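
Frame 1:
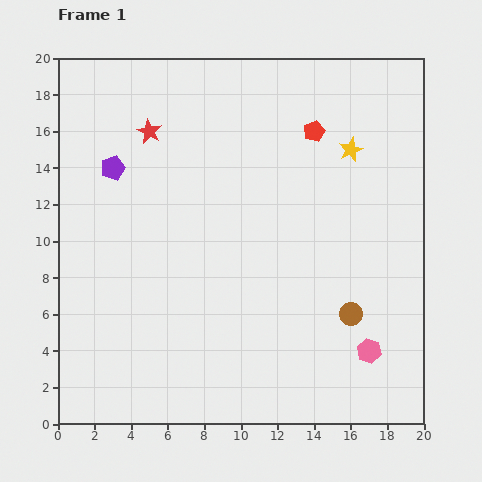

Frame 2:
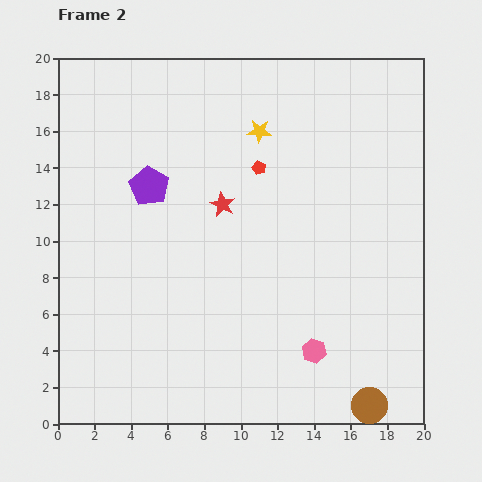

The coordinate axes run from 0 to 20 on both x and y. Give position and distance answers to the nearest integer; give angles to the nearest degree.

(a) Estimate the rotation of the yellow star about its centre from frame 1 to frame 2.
28° clockwise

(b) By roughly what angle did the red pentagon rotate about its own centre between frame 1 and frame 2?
25° counter-clockwise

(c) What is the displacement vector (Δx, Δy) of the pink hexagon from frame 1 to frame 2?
(-3, 0)

The pink hexagon was at (17, 4) in frame 1 and (14, 4) in frame 2.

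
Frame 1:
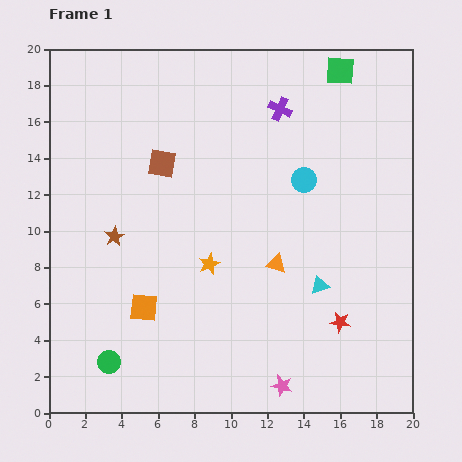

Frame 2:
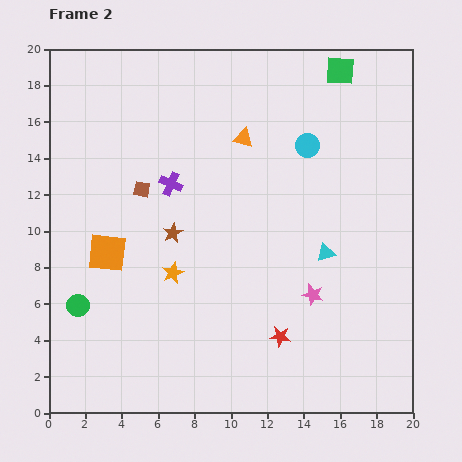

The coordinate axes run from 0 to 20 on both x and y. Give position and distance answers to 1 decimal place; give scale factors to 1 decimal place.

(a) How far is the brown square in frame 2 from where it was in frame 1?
1.8

The brown square moved from (6.2, 13.7) to (5.1, 12.3), a distance of √(1.1² + 1.4²) ≈ 1.8.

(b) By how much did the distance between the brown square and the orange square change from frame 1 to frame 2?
-4.0

Distance in frame 1: 8.0. Distance in frame 2: 4.0.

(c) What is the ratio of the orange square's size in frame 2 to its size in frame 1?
1.4×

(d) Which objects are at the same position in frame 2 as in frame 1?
the green square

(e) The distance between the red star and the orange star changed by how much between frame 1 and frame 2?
-1.0

Distance in frame 1: 7.9. Distance in frame 2: 6.9.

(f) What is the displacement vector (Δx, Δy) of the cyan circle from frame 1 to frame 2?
(0.2, 1.9)

The cyan circle was at (14.0, 12.8) in frame 1 and (14.2, 14.7) in frame 2.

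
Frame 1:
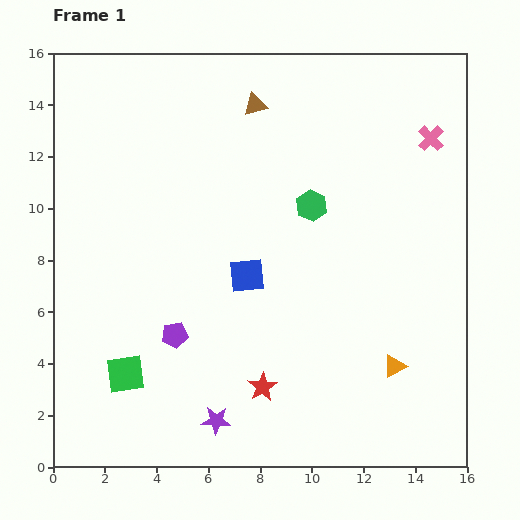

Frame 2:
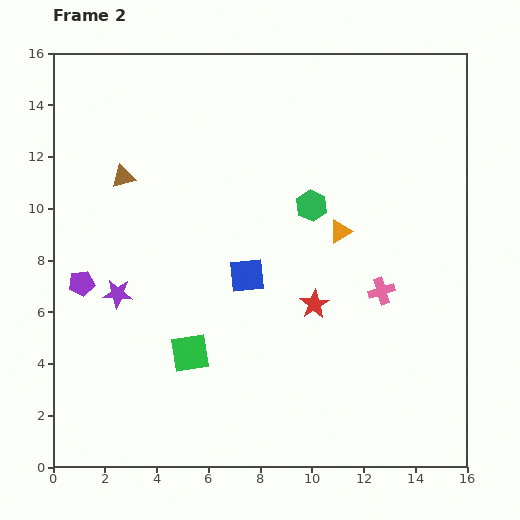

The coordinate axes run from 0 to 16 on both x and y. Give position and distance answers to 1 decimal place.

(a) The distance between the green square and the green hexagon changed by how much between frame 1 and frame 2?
-2.3

Distance in frame 1: 9.7. Distance in frame 2: 7.4.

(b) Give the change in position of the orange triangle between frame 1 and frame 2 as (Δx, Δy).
(-2.1, 5.2)

The orange triangle was at (13.2, 3.9) in frame 1 and (11.1, 9.1) in frame 2.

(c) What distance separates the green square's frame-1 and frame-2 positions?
2.6

The green square moved from (2.8, 3.6) to (5.3, 4.4), a distance of √(2.5² + 0.8²) ≈ 2.6.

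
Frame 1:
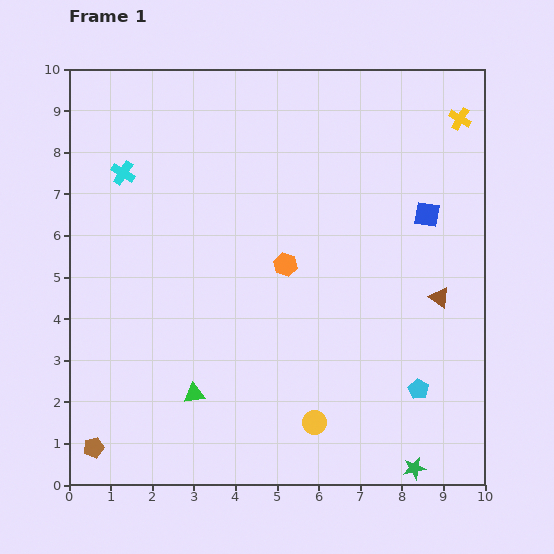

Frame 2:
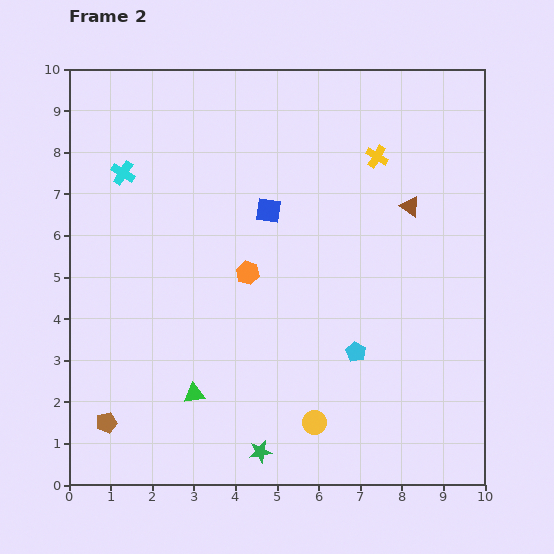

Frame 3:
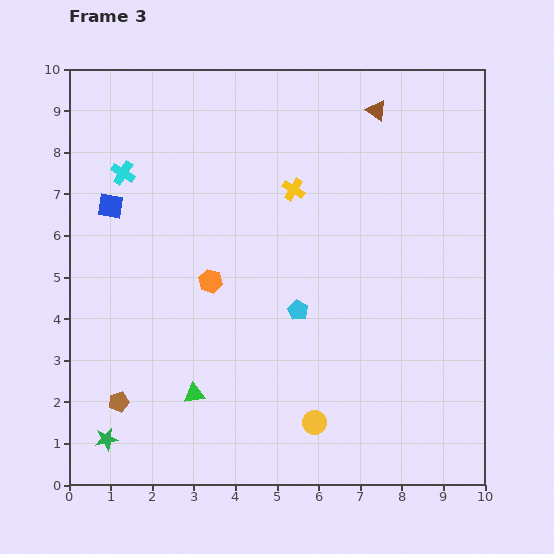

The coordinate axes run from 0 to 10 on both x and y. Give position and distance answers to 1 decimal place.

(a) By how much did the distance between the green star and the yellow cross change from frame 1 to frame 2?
-0.9

Distance in frame 1: 8.5. Distance in frame 2: 7.6.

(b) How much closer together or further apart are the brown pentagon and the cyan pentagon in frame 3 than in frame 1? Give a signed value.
-3.1

Distance in frame 1: 7.9. Distance in frame 3: 4.8.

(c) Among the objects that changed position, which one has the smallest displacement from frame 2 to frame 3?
the brown pentagon

(moved 0.6)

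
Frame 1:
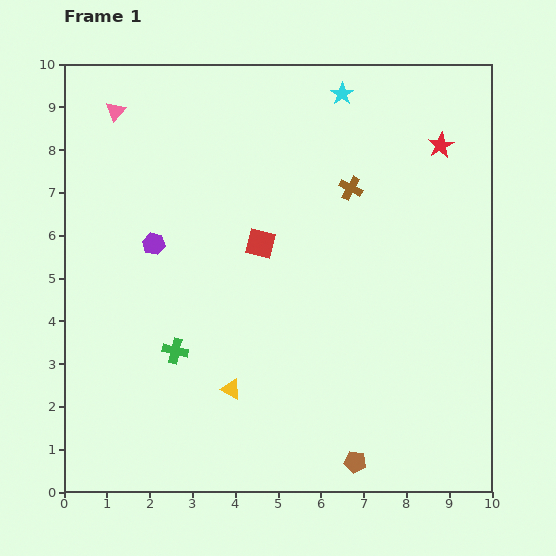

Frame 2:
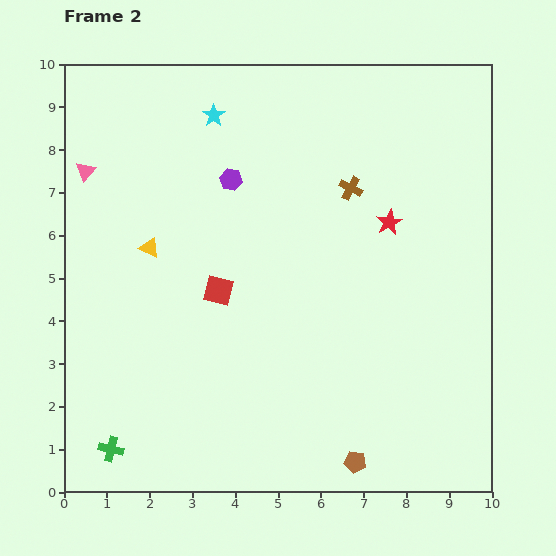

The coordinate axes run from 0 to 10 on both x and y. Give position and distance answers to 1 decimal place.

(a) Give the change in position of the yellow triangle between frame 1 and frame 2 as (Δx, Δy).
(-1.9, 3.3)

The yellow triangle was at (3.9, 2.4) in frame 1 and (2.0, 5.7) in frame 2.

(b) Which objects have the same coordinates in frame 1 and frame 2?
the brown cross, the brown pentagon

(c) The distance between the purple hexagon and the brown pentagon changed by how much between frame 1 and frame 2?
+0.3

Distance in frame 1: 6.9. Distance in frame 2: 7.2.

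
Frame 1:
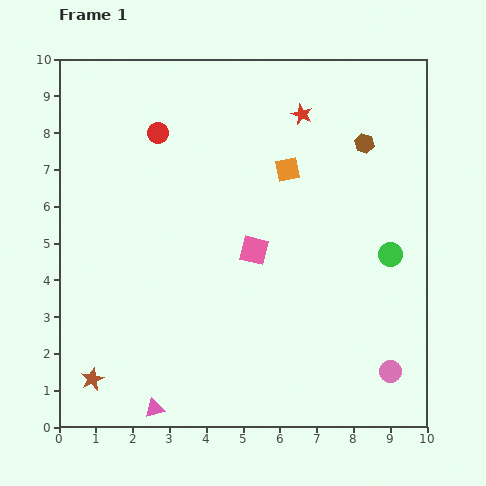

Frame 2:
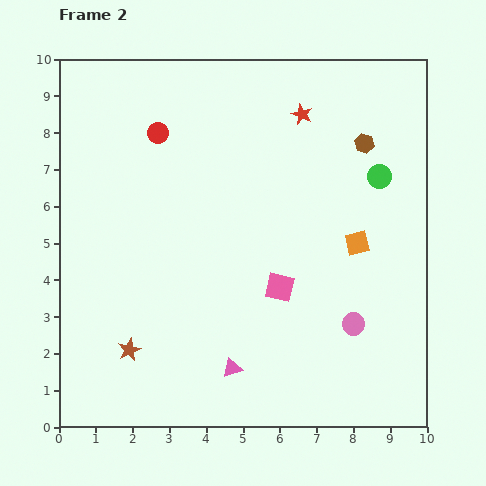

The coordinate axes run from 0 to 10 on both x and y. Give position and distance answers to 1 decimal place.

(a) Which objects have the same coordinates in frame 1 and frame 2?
the brown hexagon, the red circle, the red star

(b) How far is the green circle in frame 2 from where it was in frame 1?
2.1

The green circle moved from (9.0, 4.7) to (8.7, 6.8), a distance of √(0.3² + 2.1²) ≈ 2.1.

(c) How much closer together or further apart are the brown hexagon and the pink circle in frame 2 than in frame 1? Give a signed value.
-1.3

Distance in frame 1: 6.2. Distance in frame 2: 4.9.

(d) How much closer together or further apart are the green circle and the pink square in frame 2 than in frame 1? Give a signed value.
+0.3

Distance in frame 1: 3.7. Distance in frame 2: 4.0.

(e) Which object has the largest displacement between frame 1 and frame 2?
the orange square

(moved 2.8; next 2.4)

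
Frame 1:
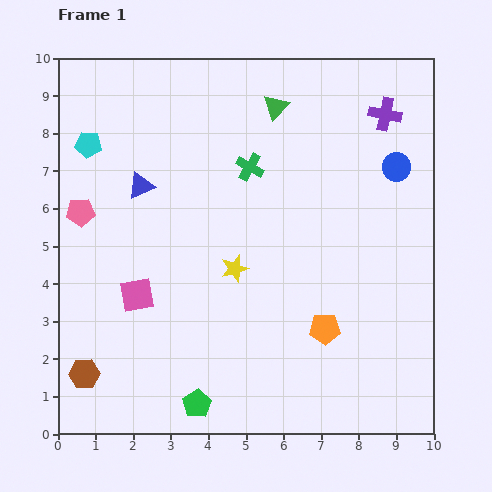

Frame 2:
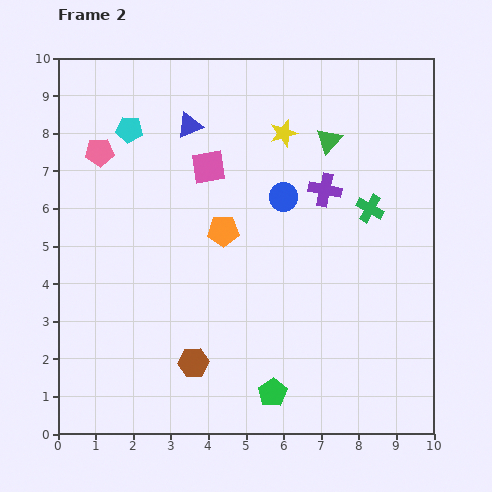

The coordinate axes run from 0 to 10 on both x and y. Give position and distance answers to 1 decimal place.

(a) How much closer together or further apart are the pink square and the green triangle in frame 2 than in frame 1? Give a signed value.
-2.9

Distance in frame 1: 6.2. Distance in frame 2: 3.3.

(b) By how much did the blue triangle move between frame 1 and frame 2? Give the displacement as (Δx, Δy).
(1.3, 1.6)

The blue triangle was at (2.2, 6.6) in frame 1 and (3.5, 8.2) in frame 2.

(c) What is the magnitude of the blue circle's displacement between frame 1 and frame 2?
3.1

The blue circle moved from (9.0, 7.1) to (6.0, 6.3), a distance of √(3.0² + 0.8²) ≈ 3.1.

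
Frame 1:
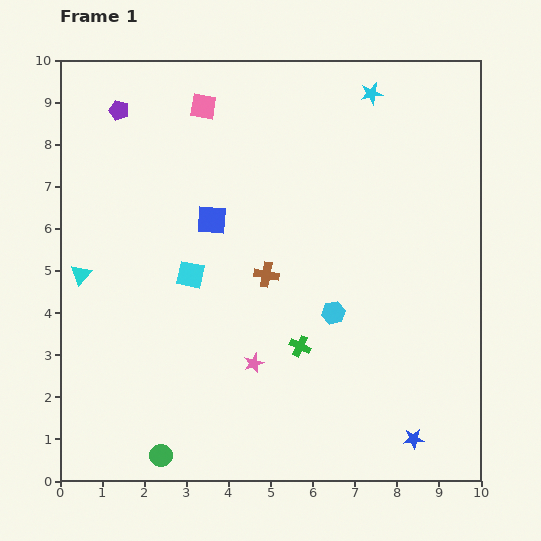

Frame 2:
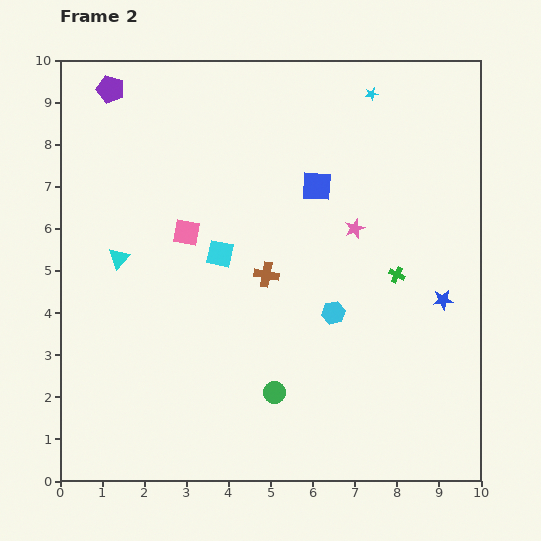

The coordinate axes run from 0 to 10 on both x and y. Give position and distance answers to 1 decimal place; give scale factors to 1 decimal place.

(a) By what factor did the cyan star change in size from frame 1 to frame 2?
0.6×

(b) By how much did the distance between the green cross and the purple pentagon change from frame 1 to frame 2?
+1.0

Distance in frame 1: 7.1. Distance in frame 2: 8.1.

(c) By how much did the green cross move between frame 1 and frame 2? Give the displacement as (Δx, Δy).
(2.3, 1.7)

The green cross was at (5.7, 3.2) in frame 1 and (8.0, 4.9) in frame 2.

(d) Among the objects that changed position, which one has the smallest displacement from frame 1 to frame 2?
the purple pentagon

(moved 0.5)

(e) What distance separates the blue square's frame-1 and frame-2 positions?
2.6

The blue square moved from (3.6, 6.2) to (6.1, 7.0), a distance of √(2.5² + 0.8²) ≈ 2.6.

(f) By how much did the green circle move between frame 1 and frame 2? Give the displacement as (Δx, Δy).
(2.7, 1.5)

The green circle was at (2.4, 0.6) in frame 1 and (5.1, 2.1) in frame 2.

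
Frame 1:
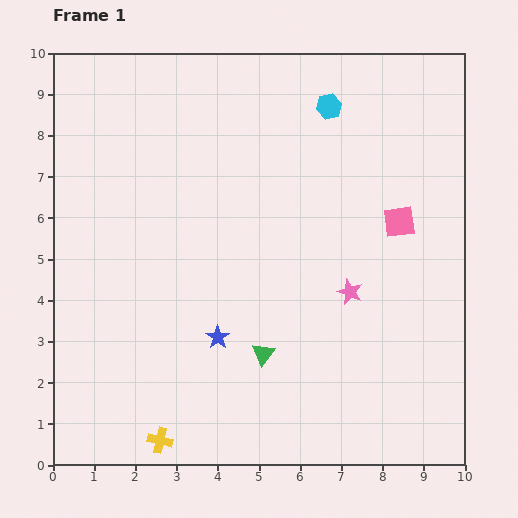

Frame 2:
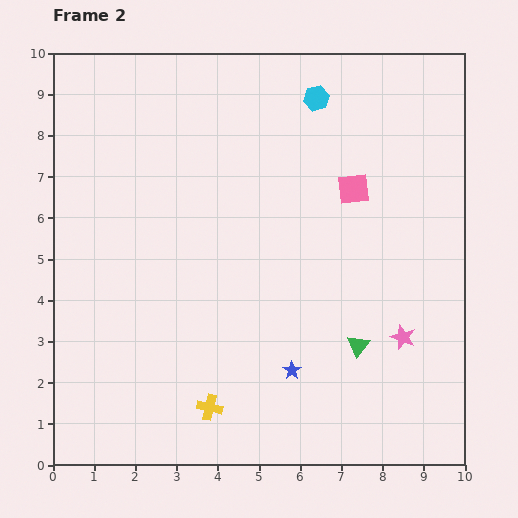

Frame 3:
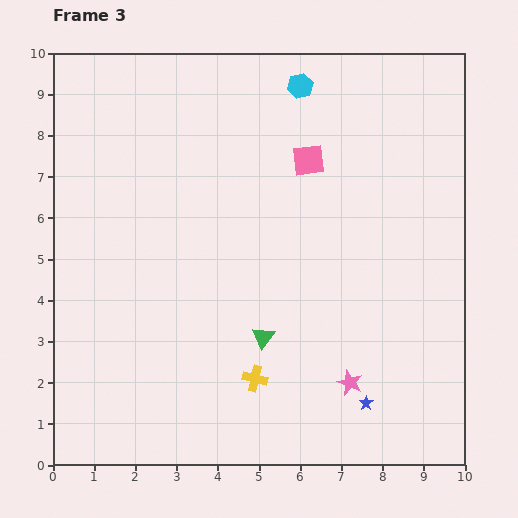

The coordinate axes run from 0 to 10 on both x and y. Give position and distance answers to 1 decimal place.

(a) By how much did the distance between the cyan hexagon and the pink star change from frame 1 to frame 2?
+1.7

Distance in frame 1: 4.5. Distance in frame 2: 6.2.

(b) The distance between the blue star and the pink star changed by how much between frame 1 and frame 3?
-2.8

Distance in frame 1: 3.4. Distance in frame 3: 0.6.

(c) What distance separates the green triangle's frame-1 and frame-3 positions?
0.4

The green triangle moved from (5.1, 2.7) to (5.1, 3.1), a distance of √(0.0² + 0.4²) ≈ 0.4.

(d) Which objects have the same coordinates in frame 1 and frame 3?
none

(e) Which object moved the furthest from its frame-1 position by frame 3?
the blue star

(moved 3.9; next 2.7)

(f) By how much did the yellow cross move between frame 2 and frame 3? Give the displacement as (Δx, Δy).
(1.1, 0.7)

The yellow cross was at (3.8, 1.4) in frame 2 and (4.9, 2.1) in frame 3.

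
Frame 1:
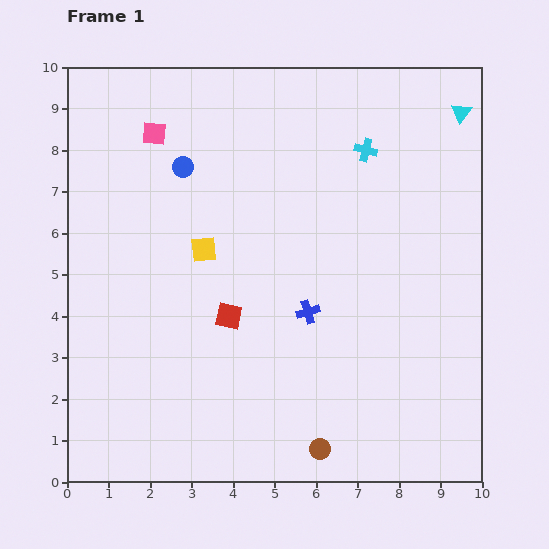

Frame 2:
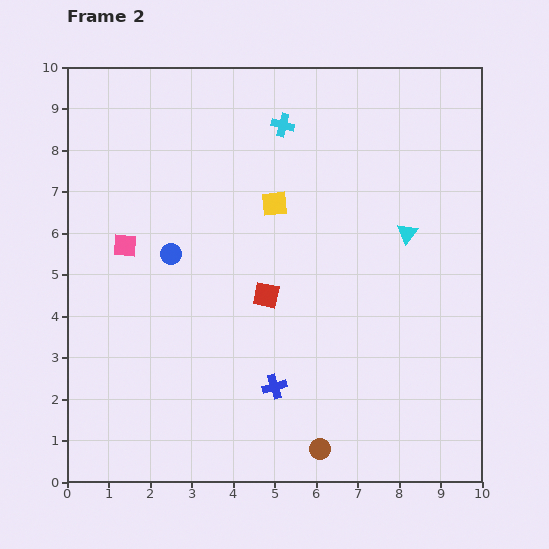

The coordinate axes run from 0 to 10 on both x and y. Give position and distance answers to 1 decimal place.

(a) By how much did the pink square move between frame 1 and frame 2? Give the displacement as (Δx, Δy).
(-0.7, -2.7)

The pink square was at (2.1, 8.4) in frame 1 and (1.4, 5.7) in frame 2.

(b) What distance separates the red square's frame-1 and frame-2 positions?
1.0

The red square moved from (3.9, 4.0) to (4.8, 4.5), a distance of √(0.9² + 0.5²) ≈ 1.0.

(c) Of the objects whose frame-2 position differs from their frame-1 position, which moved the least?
the red square

(moved 1.0)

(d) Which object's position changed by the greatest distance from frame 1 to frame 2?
the cyan triangle

(moved 3.2; next 2.8)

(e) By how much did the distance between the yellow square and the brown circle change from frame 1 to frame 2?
+0.4

Distance in frame 1: 5.6. Distance in frame 2: 6.0.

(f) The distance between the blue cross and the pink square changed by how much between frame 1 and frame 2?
-0.7

Distance in frame 1: 5.7. Distance in frame 2: 5.0.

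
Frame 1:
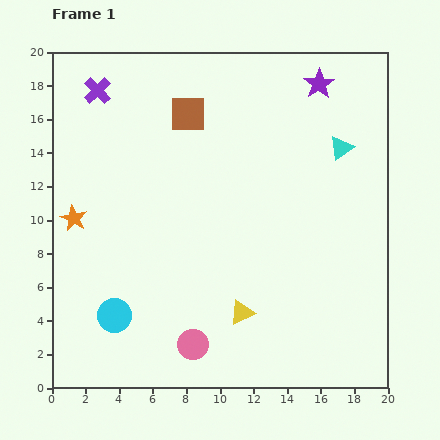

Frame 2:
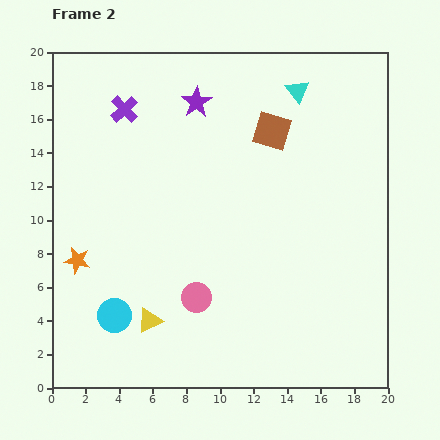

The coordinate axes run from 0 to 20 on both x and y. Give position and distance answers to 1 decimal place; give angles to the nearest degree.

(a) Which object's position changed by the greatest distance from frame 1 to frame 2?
the purple star

(moved 7.4; next 5.5)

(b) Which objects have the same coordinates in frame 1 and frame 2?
the cyan circle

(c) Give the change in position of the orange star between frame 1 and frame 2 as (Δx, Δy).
(0.2, -2.5)

The orange star was at (1.3, 10.1) in frame 1 and (1.5, 7.6) in frame 2.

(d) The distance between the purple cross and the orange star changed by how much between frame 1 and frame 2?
+1.7

Distance in frame 1: 7.7. Distance in frame 2: 9.4.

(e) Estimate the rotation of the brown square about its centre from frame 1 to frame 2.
18° clockwise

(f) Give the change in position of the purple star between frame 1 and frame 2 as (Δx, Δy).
(-7.3, -1.1)

The purple star was at (15.9, 18.1) in frame 1 and (8.6, 17.0) in frame 2.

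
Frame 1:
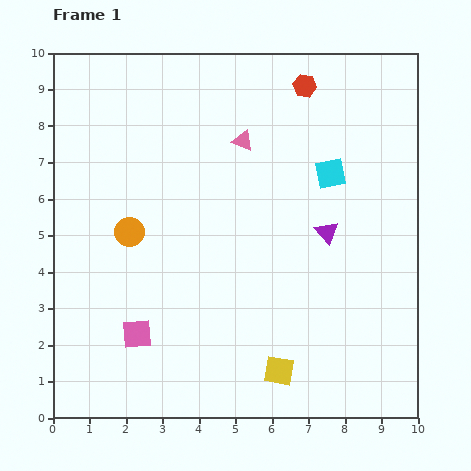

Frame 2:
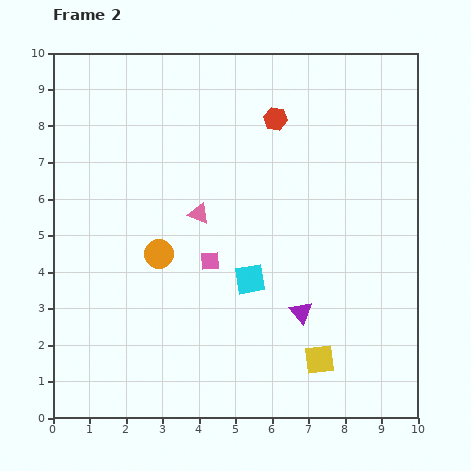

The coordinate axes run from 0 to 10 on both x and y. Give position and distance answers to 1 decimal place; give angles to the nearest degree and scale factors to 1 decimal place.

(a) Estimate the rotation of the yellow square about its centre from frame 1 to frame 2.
16° counter-clockwise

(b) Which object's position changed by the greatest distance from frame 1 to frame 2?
the cyan square

(moved 3.6; next 2.8)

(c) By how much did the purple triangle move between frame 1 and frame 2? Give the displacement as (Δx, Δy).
(-0.7, -2.2)

The purple triangle was at (7.5, 5.1) in frame 1 and (6.8, 2.9) in frame 2.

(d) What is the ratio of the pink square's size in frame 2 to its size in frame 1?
0.6×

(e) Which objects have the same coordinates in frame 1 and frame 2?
none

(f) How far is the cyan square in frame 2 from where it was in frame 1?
3.6

The cyan square moved from (7.6, 6.7) to (5.4, 3.8), a distance of √(2.2² + 2.9²) ≈ 3.6.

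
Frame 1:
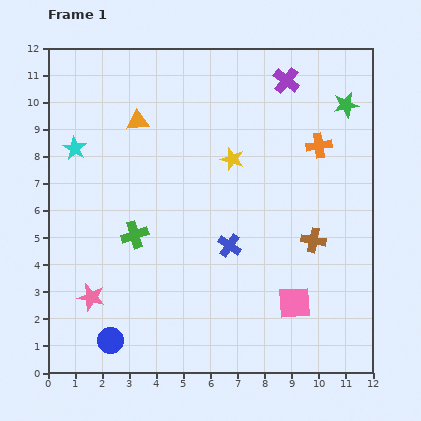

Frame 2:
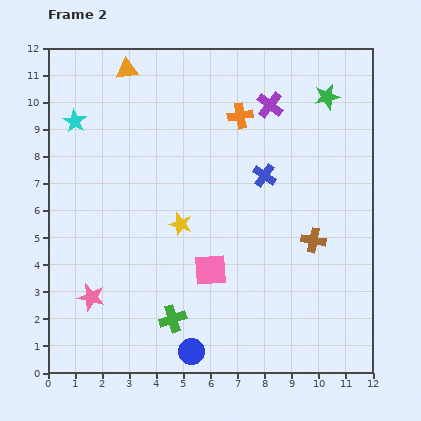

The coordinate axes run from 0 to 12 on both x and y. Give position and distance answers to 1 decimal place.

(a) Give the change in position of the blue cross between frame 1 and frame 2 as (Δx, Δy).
(1.3, 2.6)

The blue cross was at (6.7, 4.7) in frame 1 and (8.0, 7.3) in frame 2.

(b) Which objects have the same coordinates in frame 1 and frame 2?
the brown cross, the pink star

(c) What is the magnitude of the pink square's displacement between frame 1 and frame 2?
3.3

The pink square moved from (9.1, 2.6) to (6.0, 3.8), a distance of √(3.1² + 1.2²) ≈ 3.3.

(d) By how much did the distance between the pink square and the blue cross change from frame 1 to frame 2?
+0.8

Distance in frame 1: 3.2. Distance in frame 2: 4.0.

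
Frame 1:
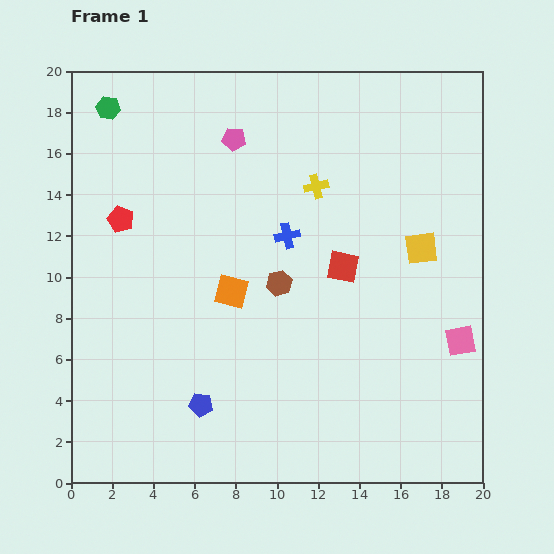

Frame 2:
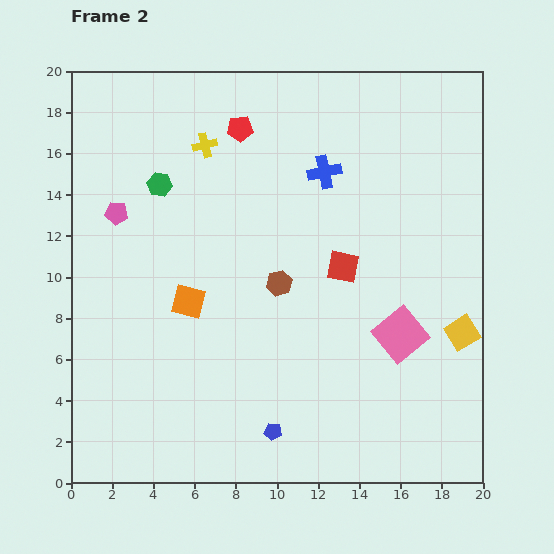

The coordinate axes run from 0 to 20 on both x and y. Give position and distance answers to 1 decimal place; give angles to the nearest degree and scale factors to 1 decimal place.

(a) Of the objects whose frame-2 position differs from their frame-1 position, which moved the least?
the orange square

(moved 2.2)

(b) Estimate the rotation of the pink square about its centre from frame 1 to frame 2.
28° counter-clockwise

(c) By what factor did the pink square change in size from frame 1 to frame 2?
1.7×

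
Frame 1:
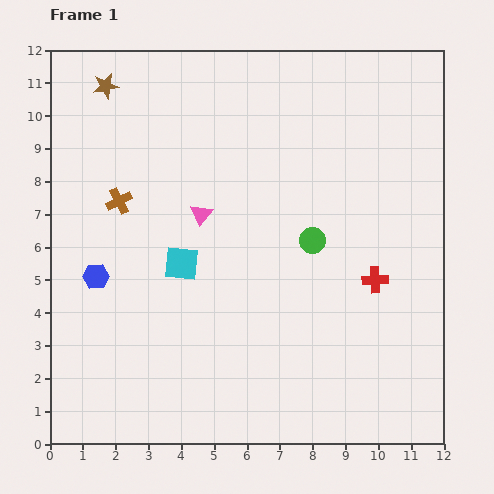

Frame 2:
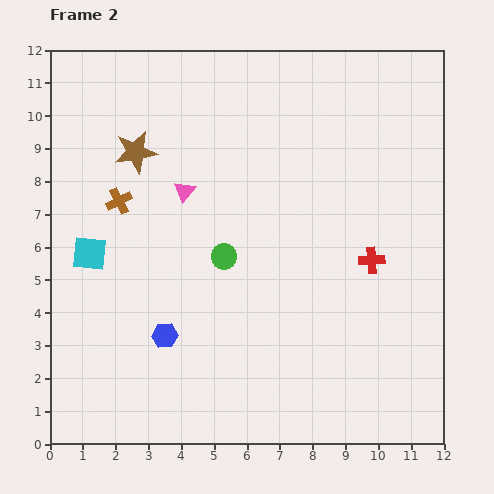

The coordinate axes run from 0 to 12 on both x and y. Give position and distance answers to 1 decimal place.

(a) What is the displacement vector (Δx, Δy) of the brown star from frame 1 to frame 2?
(0.9, -2.0)

The brown star was at (1.7, 10.9) in frame 1 and (2.6, 8.9) in frame 2.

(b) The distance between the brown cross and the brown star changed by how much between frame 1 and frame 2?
-1.9

Distance in frame 1: 3.5. Distance in frame 2: 1.6.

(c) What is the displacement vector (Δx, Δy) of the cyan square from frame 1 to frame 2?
(-2.8, 0.3)

The cyan square was at (4.0, 5.5) in frame 1 and (1.2, 5.8) in frame 2.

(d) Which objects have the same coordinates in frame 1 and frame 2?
the brown cross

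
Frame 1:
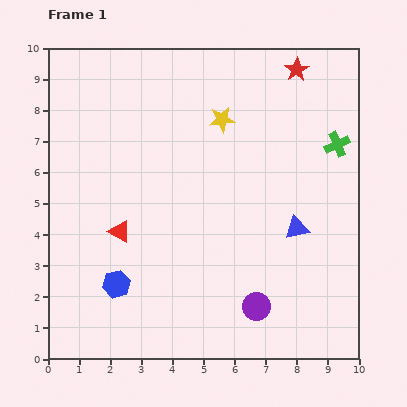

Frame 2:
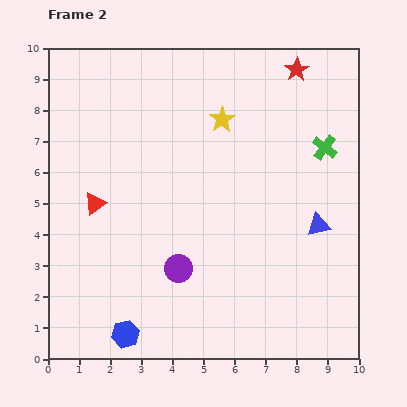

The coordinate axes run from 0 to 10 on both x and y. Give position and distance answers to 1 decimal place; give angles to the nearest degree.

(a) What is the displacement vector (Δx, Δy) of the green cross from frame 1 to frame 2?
(-0.4, -0.1)

The green cross was at (9.3, 6.9) in frame 1 and (8.9, 6.8) in frame 2.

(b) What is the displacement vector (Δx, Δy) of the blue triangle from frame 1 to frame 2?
(0.7, 0.1)

The blue triangle was at (8.0, 4.2) in frame 1 and (8.7, 4.3) in frame 2.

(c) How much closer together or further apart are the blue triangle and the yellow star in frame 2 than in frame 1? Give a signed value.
+0.4

Distance in frame 1: 4.2. Distance in frame 2: 4.6.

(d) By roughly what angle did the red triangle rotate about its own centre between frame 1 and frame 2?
55° clockwise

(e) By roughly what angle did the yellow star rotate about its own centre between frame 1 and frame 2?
26° counter-clockwise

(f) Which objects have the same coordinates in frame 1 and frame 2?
the red star, the yellow star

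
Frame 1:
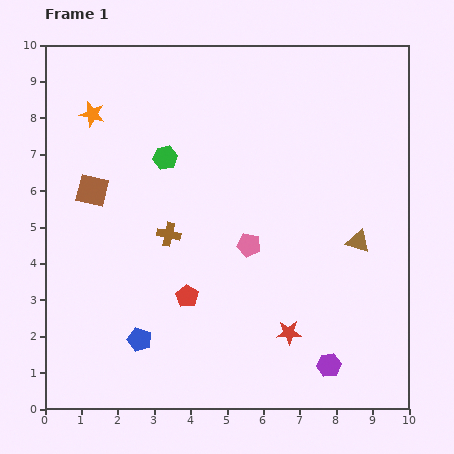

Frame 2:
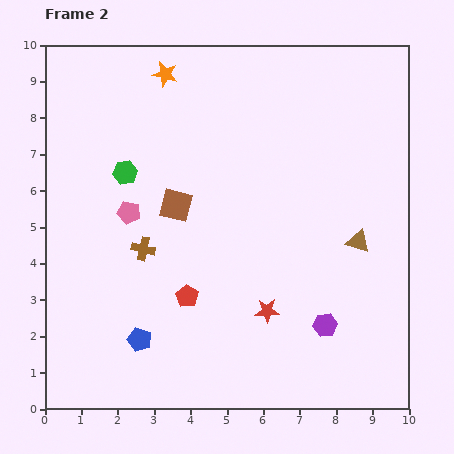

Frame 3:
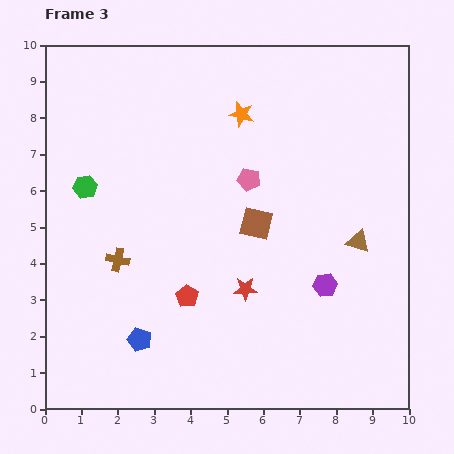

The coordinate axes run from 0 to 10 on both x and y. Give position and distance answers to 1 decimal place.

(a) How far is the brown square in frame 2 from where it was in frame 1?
2.3

The brown square moved from (1.3, 6.0) to (3.6, 5.6), a distance of √(2.3² + 0.4²) ≈ 2.3.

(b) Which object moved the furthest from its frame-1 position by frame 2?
the pink pentagon

(moved 3.4; next 2.3)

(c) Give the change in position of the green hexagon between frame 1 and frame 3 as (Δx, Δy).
(-2.2, -0.8)

The green hexagon was at (3.3, 6.9) in frame 1 and (1.1, 6.1) in frame 3.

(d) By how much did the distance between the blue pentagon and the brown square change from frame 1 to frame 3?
+0.2

Distance in frame 1: 4.3. Distance in frame 3: 4.5.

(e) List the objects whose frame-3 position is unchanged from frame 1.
the brown triangle, the red pentagon, the blue pentagon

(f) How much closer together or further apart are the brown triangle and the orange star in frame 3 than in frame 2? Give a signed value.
-2.3

Distance in frame 2: 7.0. Distance in frame 3: 4.7.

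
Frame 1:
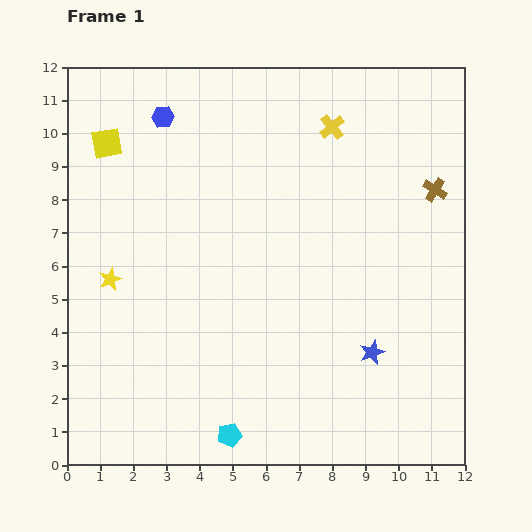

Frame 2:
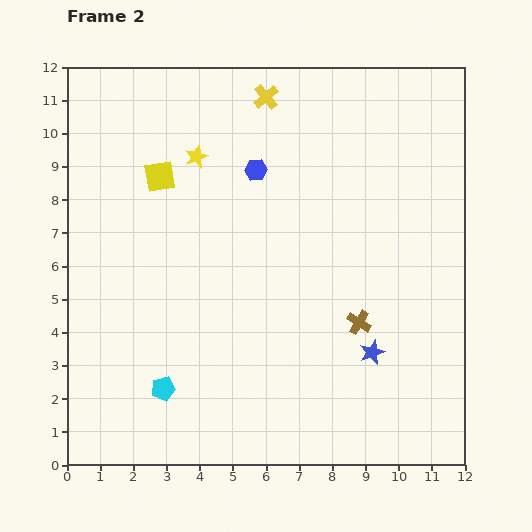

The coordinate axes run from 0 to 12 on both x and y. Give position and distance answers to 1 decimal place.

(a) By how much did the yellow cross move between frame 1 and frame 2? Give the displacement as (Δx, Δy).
(-2.0, 0.9)

The yellow cross was at (8.0, 10.2) in frame 1 and (6.0, 11.1) in frame 2.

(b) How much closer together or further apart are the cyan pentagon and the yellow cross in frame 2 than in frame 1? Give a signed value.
-0.5

Distance in frame 1: 9.8. Distance in frame 2: 9.3.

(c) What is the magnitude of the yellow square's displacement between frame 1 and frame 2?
1.9

The yellow square moved from (1.2, 9.7) to (2.8, 8.7), a distance of √(1.6² + 1.0²) ≈ 1.9.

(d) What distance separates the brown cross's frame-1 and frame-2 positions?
4.6

The brown cross moved from (11.1, 8.3) to (8.8, 4.3), a distance of √(2.3² + 4.0²) ≈ 4.6.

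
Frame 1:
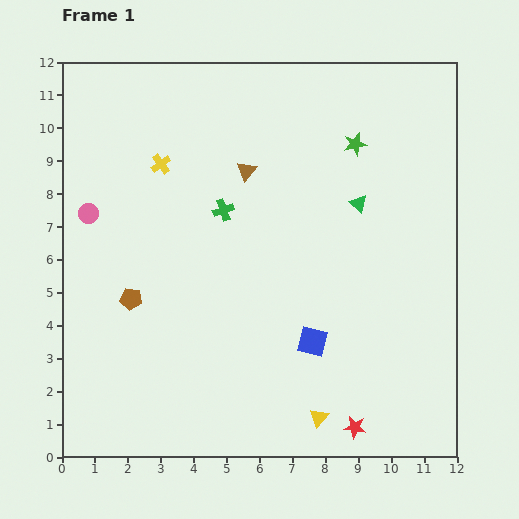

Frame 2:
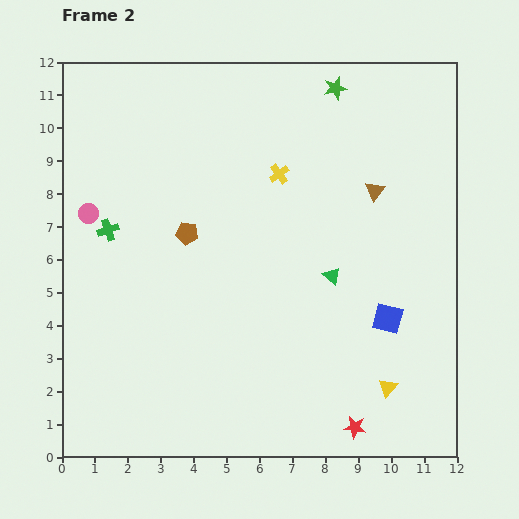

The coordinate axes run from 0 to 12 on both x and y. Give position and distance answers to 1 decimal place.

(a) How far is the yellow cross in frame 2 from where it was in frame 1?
3.6

The yellow cross moved from (3.0, 8.9) to (6.6, 8.6), a distance of √(3.6² + 0.3²) ≈ 3.6.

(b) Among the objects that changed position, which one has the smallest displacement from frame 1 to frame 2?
the green star

(moved 1.8)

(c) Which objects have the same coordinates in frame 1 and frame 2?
the pink circle, the red star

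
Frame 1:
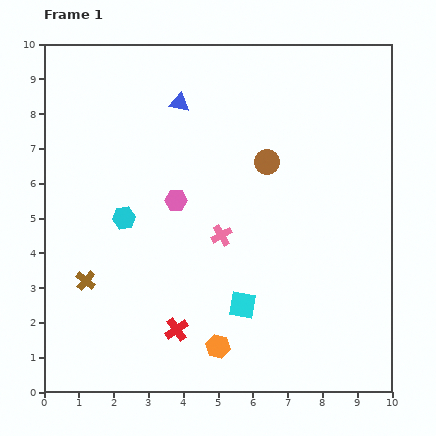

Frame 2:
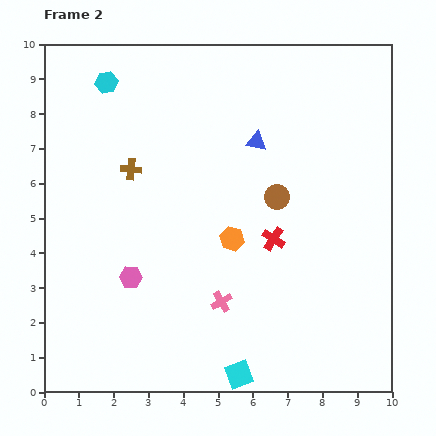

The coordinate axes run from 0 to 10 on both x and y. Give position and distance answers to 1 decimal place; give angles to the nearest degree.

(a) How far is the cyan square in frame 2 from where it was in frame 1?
2.0

The cyan square moved from (5.7, 2.5) to (5.6, 0.5), a distance of √(0.1² + 2.0²) ≈ 2.0.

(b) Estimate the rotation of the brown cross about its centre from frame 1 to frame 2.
34° counter-clockwise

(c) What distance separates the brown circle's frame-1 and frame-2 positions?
1.0

The brown circle moved from (6.4, 6.6) to (6.7, 5.6), a distance of √(0.3² + 1.0²) ≈ 1.0.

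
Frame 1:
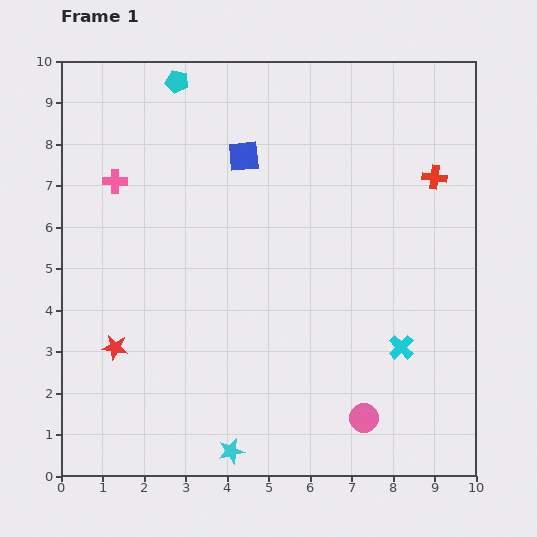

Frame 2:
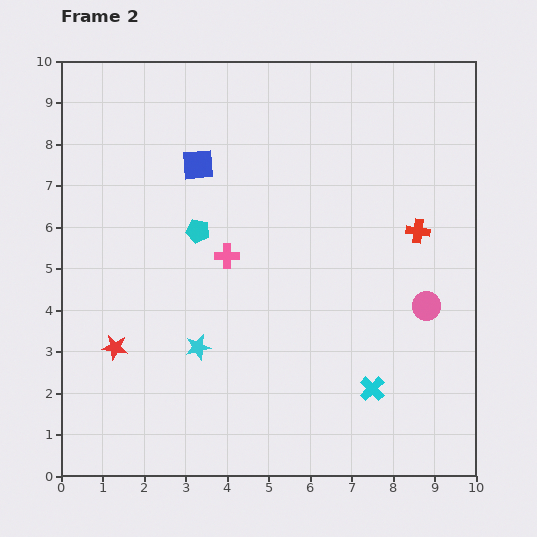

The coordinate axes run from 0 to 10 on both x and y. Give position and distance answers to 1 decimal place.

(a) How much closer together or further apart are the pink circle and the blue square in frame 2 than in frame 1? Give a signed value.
-0.4

Distance in frame 1: 6.9. Distance in frame 2: 6.5.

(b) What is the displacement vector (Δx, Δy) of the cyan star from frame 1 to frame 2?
(-0.8, 2.5)

The cyan star was at (4.1, 0.6) in frame 1 and (3.3, 3.1) in frame 2.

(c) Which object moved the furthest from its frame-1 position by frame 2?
the cyan pentagon

(moved 3.6; next 3.2)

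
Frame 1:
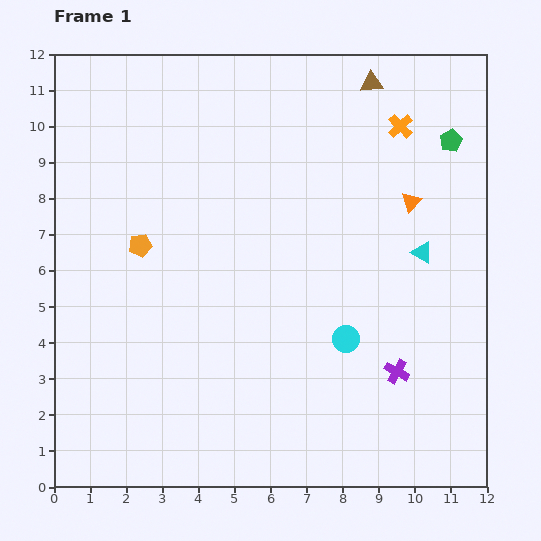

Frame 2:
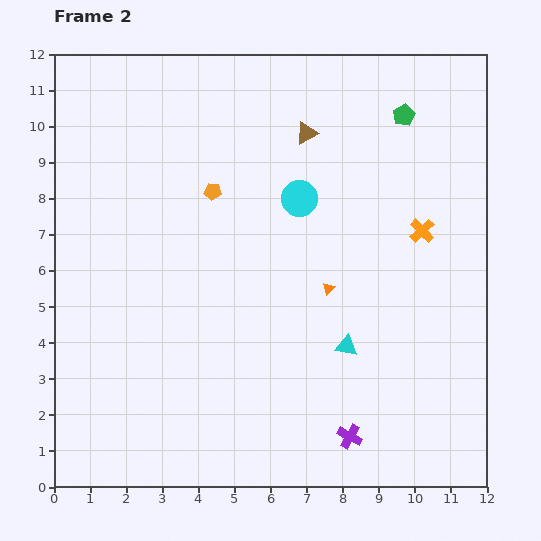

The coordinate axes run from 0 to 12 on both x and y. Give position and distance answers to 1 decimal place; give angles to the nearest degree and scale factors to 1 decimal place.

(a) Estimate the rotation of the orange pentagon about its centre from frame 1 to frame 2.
16° clockwise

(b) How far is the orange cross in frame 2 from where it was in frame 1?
3.0

The orange cross moved from (9.6, 10.0) to (10.2, 7.1), a distance of √(0.6² + 2.9²) ≈ 3.0.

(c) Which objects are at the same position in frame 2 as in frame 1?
none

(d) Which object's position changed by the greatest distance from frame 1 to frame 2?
the cyan circle

(moved 4.1; next 3.3)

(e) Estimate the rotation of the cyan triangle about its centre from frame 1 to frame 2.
18° counter-clockwise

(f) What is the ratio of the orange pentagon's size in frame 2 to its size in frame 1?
0.8×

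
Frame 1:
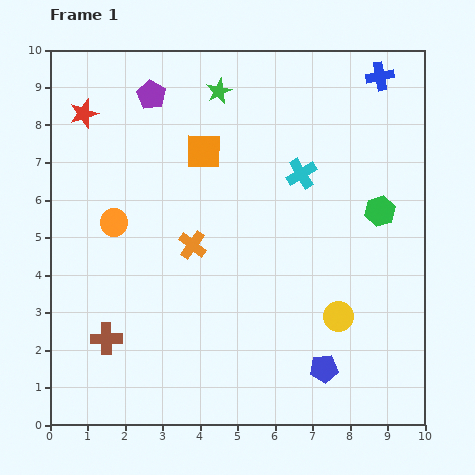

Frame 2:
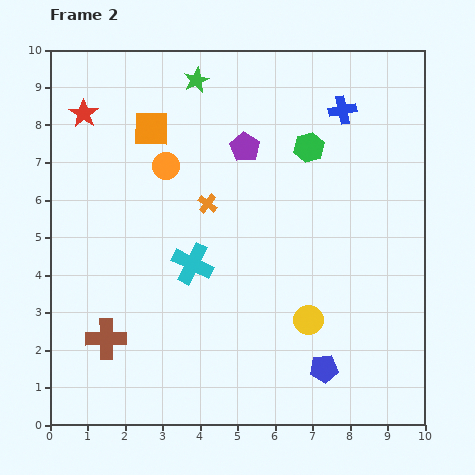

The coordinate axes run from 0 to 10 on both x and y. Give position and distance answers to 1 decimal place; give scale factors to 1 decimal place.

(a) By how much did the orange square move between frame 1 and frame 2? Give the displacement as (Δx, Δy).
(-1.4, 0.6)

The orange square was at (4.1, 7.3) in frame 1 and (2.7, 7.9) in frame 2.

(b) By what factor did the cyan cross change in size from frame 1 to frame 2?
1.3×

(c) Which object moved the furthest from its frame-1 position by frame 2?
the cyan cross

(moved 3.8; next 2.9)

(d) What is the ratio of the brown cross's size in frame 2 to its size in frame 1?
1.3×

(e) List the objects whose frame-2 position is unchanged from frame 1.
the blue pentagon, the brown cross, the red star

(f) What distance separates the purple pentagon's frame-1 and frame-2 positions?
2.9

The purple pentagon moved from (2.7, 8.8) to (5.2, 7.4), a distance of √(2.5² + 1.4²) ≈ 2.9.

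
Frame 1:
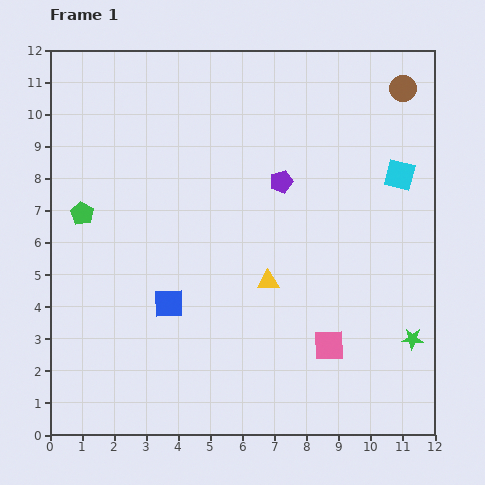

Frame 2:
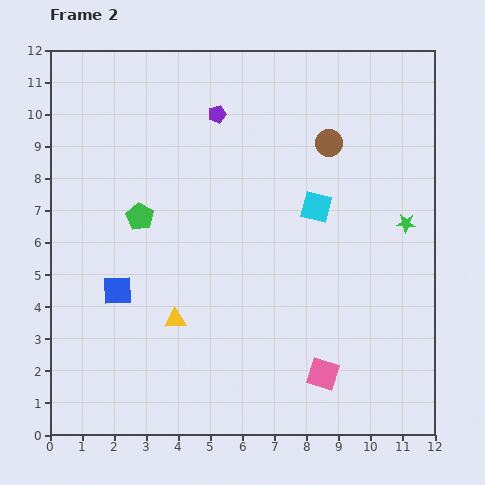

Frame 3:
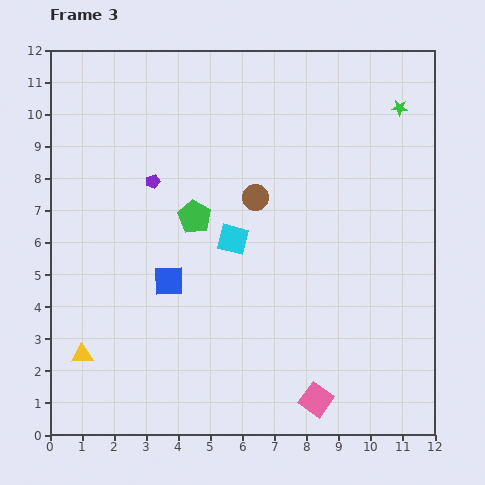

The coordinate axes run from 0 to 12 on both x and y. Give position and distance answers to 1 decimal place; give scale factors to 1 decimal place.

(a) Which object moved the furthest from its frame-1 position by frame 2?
the green star

(moved 3.6; next 3.1)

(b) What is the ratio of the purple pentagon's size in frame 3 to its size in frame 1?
0.6×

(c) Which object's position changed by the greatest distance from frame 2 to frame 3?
the green star

(moved 3.6; next 3.1)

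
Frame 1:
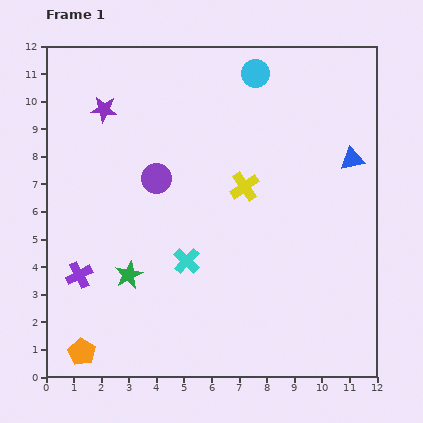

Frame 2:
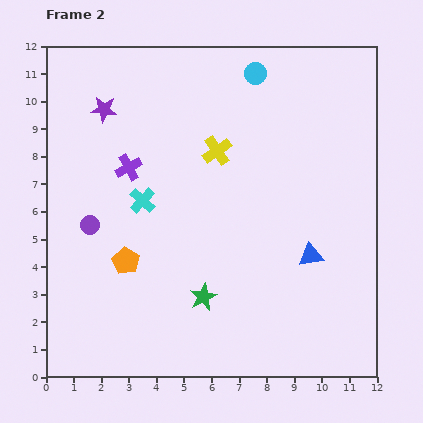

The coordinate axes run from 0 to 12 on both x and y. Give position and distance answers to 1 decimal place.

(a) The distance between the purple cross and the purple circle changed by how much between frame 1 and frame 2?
-2.0

Distance in frame 1: 4.5. Distance in frame 2: 2.5.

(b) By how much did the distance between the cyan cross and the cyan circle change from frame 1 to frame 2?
-1.0

Distance in frame 1: 7.2. Distance in frame 2: 6.2.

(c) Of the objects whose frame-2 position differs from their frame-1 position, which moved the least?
the yellow cross

(moved 1.6)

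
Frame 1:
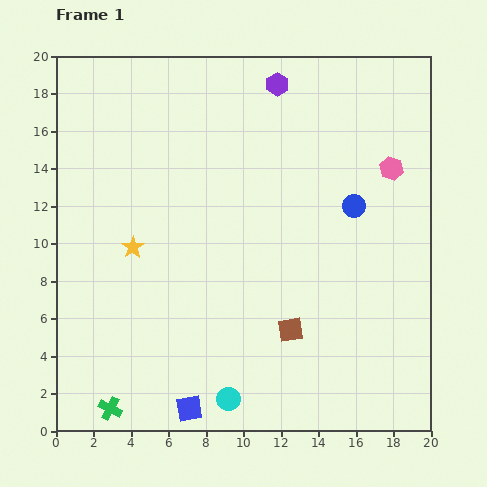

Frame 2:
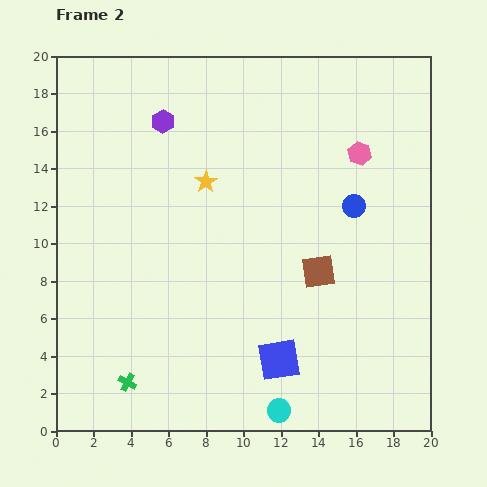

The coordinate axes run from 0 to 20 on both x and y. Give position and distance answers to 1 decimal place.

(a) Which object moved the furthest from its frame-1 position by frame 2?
the purple hexagon

(moved 6.4; next 5.5)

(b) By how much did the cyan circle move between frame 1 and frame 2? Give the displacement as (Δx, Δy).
(2.7, -0.6)

The cyan circle was at (9.2, 1.7) in frame 1 and (11.9, 1.1) in frame 2.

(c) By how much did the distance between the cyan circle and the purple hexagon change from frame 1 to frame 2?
-0.4

Distance in frame 1: 17.0. Distance in frame 2: 16.6.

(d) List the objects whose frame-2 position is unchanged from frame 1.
the blue circle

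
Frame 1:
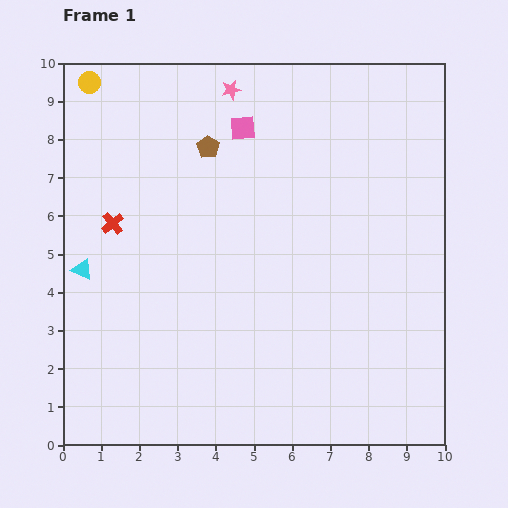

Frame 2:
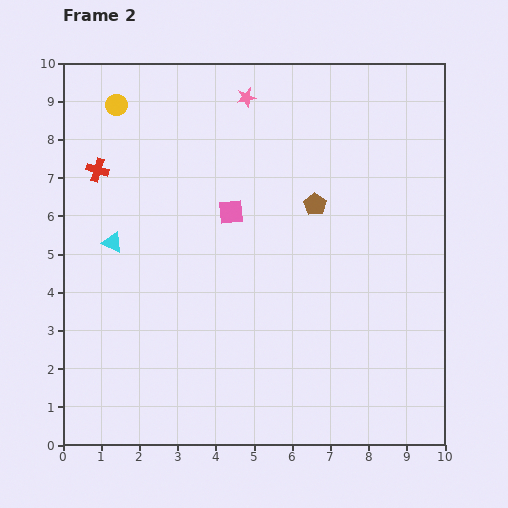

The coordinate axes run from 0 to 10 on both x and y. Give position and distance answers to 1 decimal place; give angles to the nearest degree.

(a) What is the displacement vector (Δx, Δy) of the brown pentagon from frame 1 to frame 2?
(2.8, -1.5)

The brown pentagon was at (3.8, 7.8) in frame 1 and (6.6, 6.3) in frame 2.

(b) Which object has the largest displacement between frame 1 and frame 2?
the brown pentagon

(moved 3.2; next 2.2)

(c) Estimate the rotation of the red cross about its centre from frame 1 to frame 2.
34° counter-clockwise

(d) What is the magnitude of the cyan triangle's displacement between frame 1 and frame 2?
1.1

The cyan triangle moved from (0.5, 4.6) to (1.3, 5.3), a distance of √(0.8² + 0.7²) ≈ 1.1.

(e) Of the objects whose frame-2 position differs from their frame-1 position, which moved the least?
the pink star

(moved 0.4)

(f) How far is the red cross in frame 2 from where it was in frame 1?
1.5

The red cross moved from (1.3, 5.8) to (0.9, 7.2), a distance of √(0.4² + 1.4²) ≈ 1.5.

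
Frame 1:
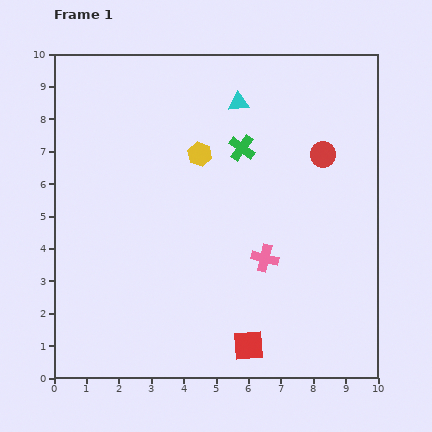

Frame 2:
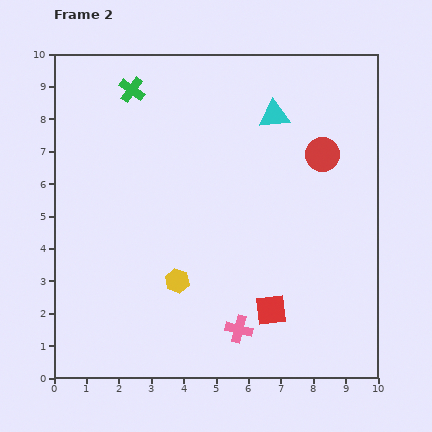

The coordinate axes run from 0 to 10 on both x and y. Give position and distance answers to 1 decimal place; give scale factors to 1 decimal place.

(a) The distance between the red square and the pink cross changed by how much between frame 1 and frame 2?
-1.5

Distance in frame 1: 2.7. Distance in frame 2: 1.2.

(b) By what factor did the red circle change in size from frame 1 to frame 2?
1.3×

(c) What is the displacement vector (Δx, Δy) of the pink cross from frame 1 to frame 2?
(-0.8, -2.2)

The pink cross was at (6.5, 3.7) in frame 1 and (5.7, 1.5) in frame 2.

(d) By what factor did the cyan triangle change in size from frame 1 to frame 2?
1.5×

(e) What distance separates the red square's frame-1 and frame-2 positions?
1.3

The red square moved from (6.0, 1.0) to (6.7, 2.1), a distance of √(0.7² + 1.1²) ≈ 1.3.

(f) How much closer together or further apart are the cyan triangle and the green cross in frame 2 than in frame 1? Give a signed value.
+3.1

Distance in frame 1: 1.4. Distance in frame 2: 4.5.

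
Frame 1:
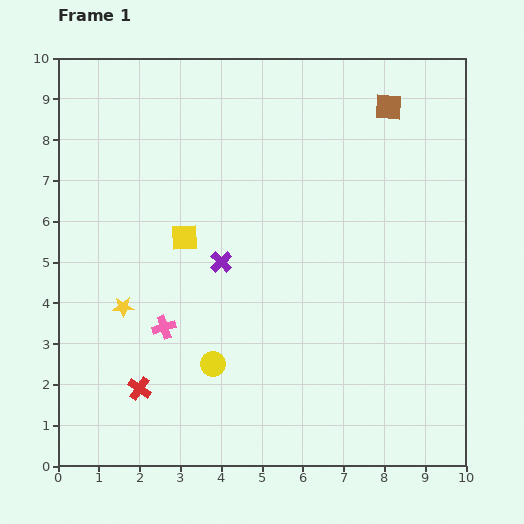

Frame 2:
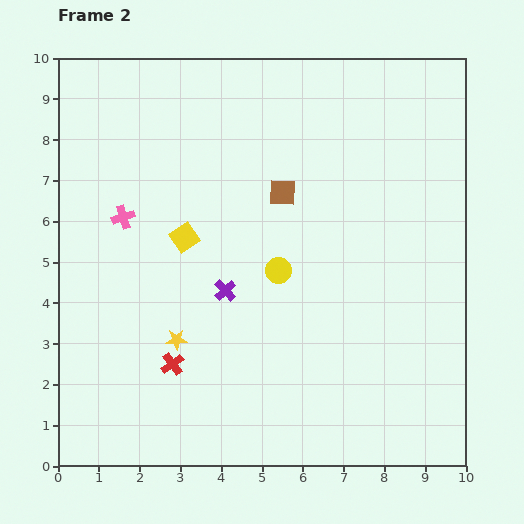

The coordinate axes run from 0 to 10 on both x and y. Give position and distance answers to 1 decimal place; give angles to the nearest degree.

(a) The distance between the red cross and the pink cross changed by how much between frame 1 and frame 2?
+2.2

Distance in frame 1: 1.6. Distance in frame 2: 3.8.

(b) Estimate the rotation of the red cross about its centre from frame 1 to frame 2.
20° clockwise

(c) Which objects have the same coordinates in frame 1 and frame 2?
the yellow square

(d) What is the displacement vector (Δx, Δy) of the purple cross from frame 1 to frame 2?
(0.1, -0.7)

The purple cross was at (4.0, 5.0) in frame 1 and (4.1, 4.3) in frame 2.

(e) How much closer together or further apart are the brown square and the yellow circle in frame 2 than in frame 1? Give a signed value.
-5.7

Distance in frame 1: 7.6. Distance in frame 2: 1.9.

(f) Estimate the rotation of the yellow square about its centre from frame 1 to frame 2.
32° counter-clockwise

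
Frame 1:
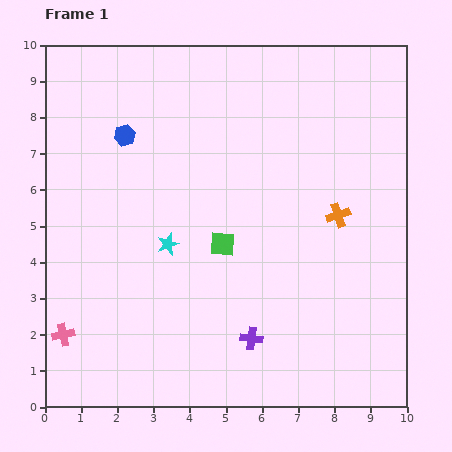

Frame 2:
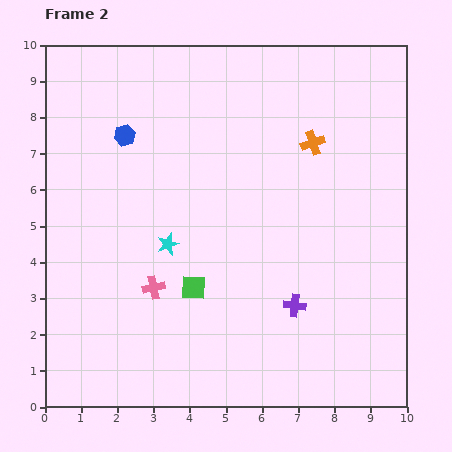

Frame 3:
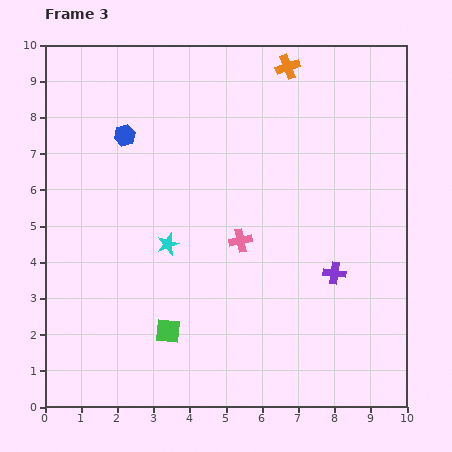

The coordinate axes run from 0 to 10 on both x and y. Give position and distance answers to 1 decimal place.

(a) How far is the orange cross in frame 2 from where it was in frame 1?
2.1

The orange cross moved from (8.1, 5.3) to (7.4, 7.3), a distance of √(0.7² + 2.0²) ≈ 2.1.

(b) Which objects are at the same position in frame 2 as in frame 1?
the blue hexagon, the cyan star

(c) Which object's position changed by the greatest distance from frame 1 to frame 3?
the pink cross

(moved 5.5; next 4.3)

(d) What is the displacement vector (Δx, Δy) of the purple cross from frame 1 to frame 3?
(2.3, 1.8)

The purple cross was at (5.7, 1.9) in frame 1 and (8.0, 3.7) in frame 3.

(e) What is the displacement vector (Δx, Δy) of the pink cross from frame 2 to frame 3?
(2.4, 1.3)

The pink cross was at (3.0, 3.3) in frame 2 and (5.4, 4.6) in frame 3.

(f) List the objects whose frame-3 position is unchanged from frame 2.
the blue hexagon, the cyan star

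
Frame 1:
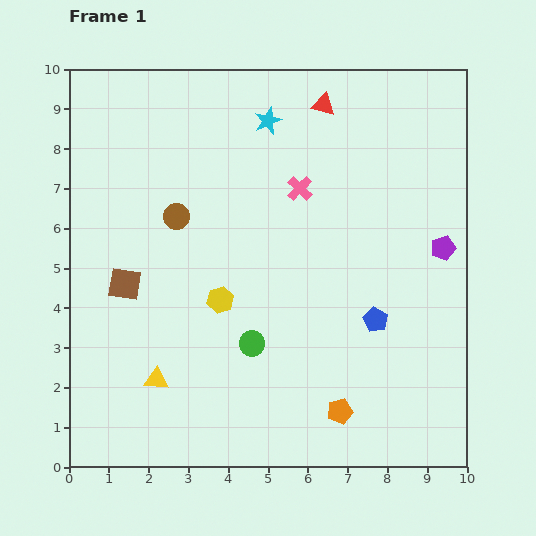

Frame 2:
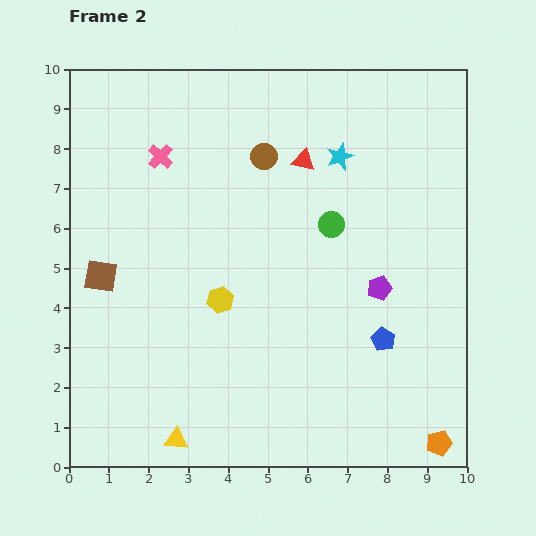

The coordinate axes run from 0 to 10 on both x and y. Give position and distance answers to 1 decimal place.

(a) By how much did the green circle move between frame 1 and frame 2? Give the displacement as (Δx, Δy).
(2.0, 3.0)

The green circle was at (4.6, 3.1) in frame 1 and (6.6, 6.1) in frame 2.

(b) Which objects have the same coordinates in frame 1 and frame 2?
the yellow hexagon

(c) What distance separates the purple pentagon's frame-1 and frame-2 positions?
1.9

The purple pentagon moved from (9.4, 5.5) to (7.8, 4.5), a distance of √(1.6² + 1.0²) ≈ 1.9.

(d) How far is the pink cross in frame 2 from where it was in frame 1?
3.6

The pink cross moved from (5.8, 7.0) to (2.3, 7.8), a distance of √(3.5² + 0.8²) ≈ 3.6.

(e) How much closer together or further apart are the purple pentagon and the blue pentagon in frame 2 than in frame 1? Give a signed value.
-1.2

Distance in frame 1: 2.5. Distance in frame 2: 1.3.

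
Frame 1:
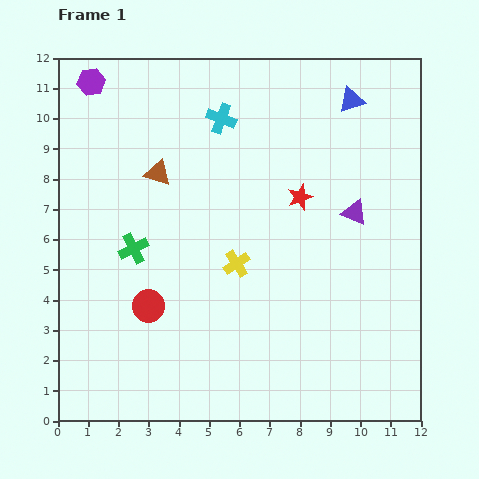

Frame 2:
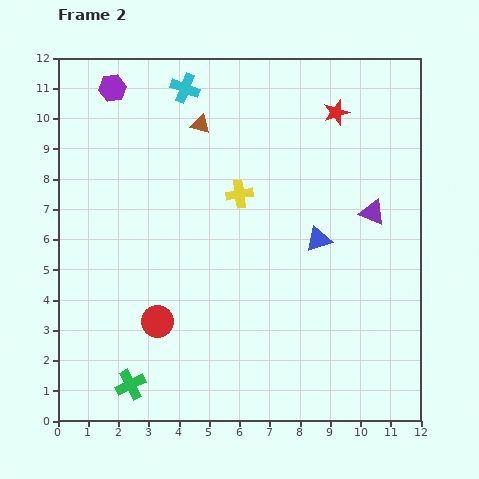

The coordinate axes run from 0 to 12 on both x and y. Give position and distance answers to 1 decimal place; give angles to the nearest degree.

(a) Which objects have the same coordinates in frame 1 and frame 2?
none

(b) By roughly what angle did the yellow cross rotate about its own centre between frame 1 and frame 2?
25° clockwise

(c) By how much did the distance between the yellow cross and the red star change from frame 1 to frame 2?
+1.2

Distance in frame 1: 3.0. Distance in frame 2: 4.2.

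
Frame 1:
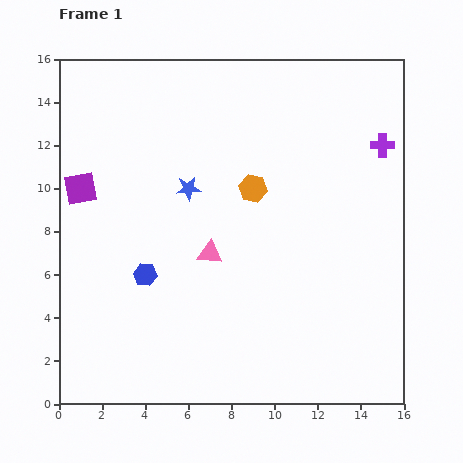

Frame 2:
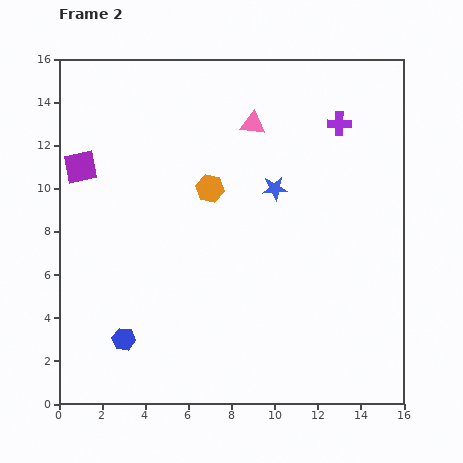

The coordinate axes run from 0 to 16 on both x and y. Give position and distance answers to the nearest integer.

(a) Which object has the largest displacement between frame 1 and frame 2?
the pink triangle

(moved 6; next 4)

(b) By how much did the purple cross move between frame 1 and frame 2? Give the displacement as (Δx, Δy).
(-2, 1)

The purple cross was at (15, 12) in frame 1 and (13, 13) in frame 2.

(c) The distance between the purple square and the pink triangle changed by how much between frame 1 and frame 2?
+1

Distance in frame 1: 7. Distance in frame 2: 8.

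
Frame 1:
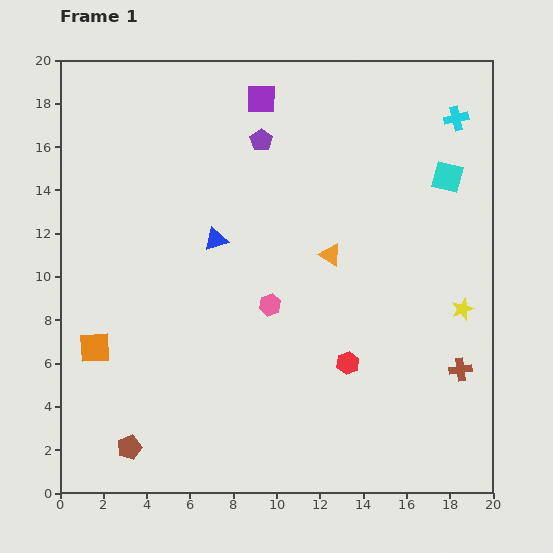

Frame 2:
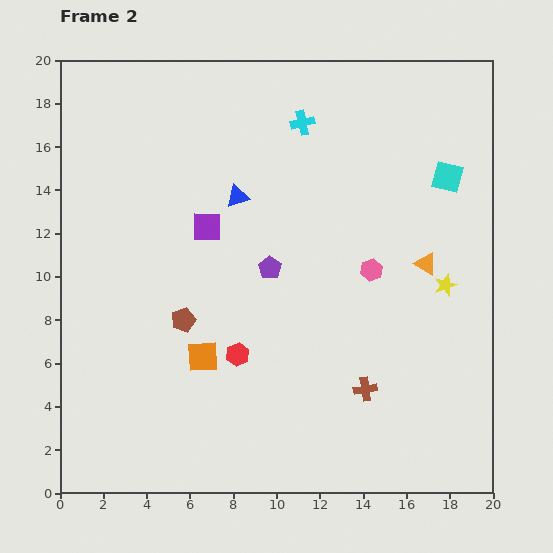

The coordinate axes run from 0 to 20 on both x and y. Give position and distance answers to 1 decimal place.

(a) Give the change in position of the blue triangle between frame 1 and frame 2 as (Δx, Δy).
(1.0, 2.0)

The blue triangle was at (7.2, 11.7) in frame 1 and (8.2, 13.7) in frame 2.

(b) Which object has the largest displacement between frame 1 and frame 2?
the cyan cross

(moved 7.1; next 6.4)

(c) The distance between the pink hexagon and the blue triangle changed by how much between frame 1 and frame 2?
+3.2

Distance in frame 1: 3.9. Distance in frame 2: 7.1.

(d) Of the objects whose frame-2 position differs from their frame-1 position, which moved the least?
the yellow star

(moved 1.4)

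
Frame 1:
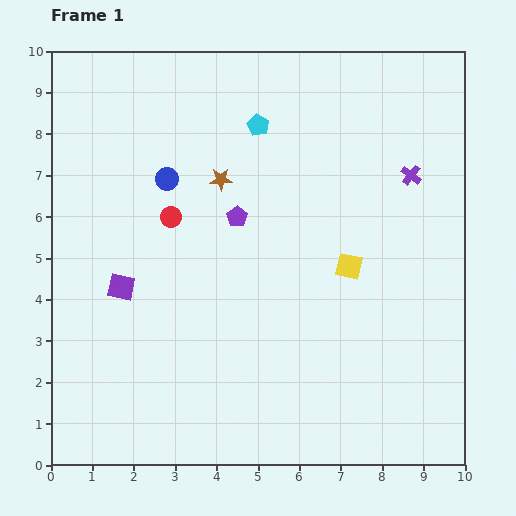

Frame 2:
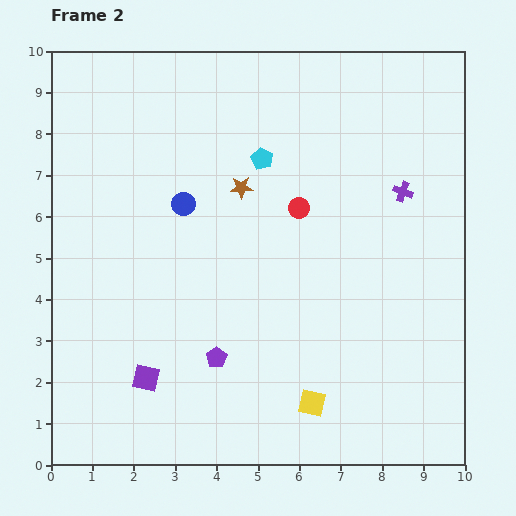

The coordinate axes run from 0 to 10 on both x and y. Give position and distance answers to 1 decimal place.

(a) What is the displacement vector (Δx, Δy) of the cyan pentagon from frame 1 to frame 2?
(0.1, -0.8)

The cyan pentagon was at (5.0, 8.2) in frame 1 and (5.1, 7.4) in frame 2.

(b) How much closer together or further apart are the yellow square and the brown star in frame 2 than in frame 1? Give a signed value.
+1.8

Distance in frame 1: 3.7. Distance in frame 2: 5.5.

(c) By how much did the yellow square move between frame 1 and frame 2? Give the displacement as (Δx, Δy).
(-0.9, -3.3)

The yellow square was at (7.2, 4.8) in frame 1 and (6.3, 1.5) in frame 2.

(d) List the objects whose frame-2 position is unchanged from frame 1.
none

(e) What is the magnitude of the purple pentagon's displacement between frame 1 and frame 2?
3.4

The purple pentagon moved from (4.5, 6.0) to (4.0, 2.6), a distance of √(0.5² + 3.4²) ≈ 3.4.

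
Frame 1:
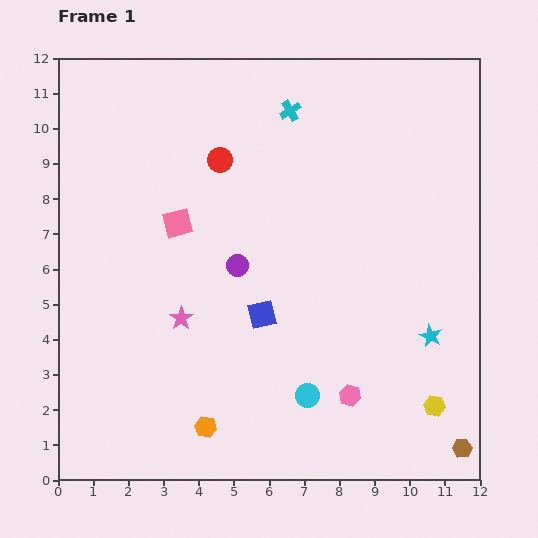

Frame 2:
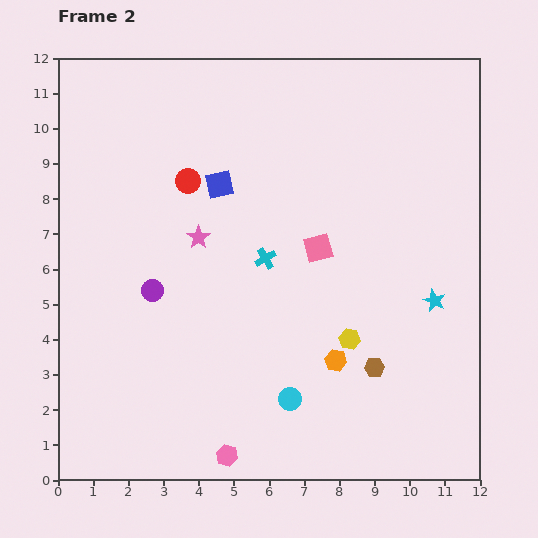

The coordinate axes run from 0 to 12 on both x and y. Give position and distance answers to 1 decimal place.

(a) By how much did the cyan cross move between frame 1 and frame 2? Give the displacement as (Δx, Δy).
(-0.7, -4.2)

The cyan cross was at (6.6, 10.5) in frame 1 and (5.9, 6.3) in frame 2.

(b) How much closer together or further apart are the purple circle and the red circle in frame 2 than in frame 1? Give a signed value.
+0.3

Distance in frame 1: 3.0. Distance in frame 2: 3.3.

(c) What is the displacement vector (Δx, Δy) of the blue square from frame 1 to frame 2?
(-1.2, 3.7)

The blue square was at (5.8, 4.7) in frame 1 and (4.6, 8.4) in frame 2.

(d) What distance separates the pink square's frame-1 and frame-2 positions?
4.1

The pink square moved from (3.4, 7.3) to (7.4, 6.6), a distance of √(4.0² + 0.7²) ≈ 4.1.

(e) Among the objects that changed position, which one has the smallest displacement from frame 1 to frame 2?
the cyan circle

(moved 0.5)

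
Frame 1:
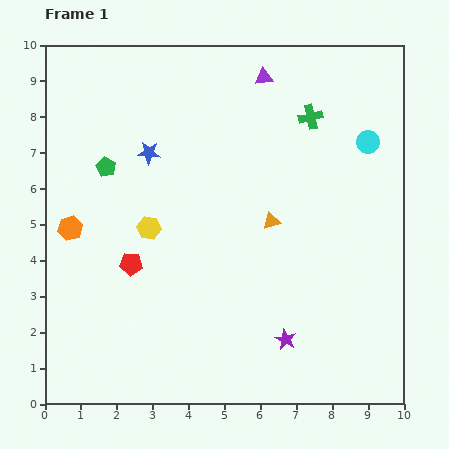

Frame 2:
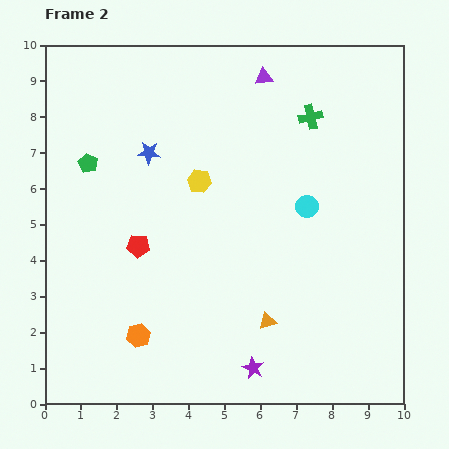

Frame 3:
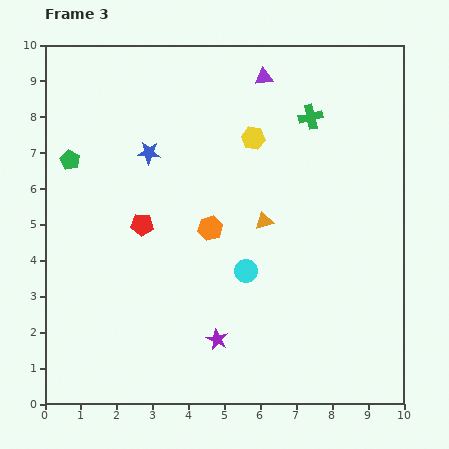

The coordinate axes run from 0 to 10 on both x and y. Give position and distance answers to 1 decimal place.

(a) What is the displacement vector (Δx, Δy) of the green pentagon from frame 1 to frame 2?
(-0.5, 0.1)

The green pentagon was at (1.7, 6.6) in frame 1 and (1.2, 6.7) in frame 2.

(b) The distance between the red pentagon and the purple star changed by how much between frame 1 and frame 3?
-1.0

Distance in frame 1: 4.8. Distance in frame 3: 3.8.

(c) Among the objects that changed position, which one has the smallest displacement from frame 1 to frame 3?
the orange triangle

(moved 0.2)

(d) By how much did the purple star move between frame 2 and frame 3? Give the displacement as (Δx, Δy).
(-1.0, 0.8)

The purple star was at (5.8, 1.0) in frame 2 and (4.8, 1.8) in frame 3.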